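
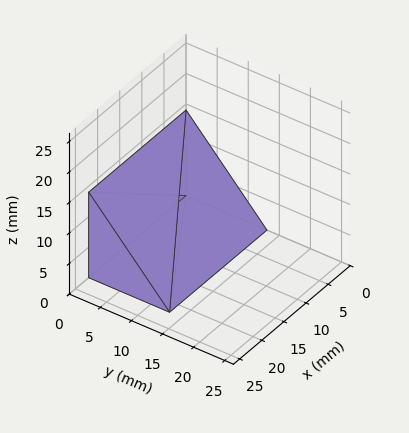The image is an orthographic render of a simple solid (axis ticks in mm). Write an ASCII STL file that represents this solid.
Reading the render: the shape is a wedge (ramp): 22 × 13 mm base, rising to 14 mm along the y=0 edge and sloping linearly to z=0 at y=13 (dimensions read to the nearest mm from the axis ticks). For the STL, each face is triangulated and given an outward normal.

solid part
  facet normal 0.0000 0.0000 -1.0000
    outer loop
      vertex 22.0 13.0 0.0
      vertex 22.0 0.0 0.0
      vertex 0.0 0.0 0.0
    endloop
  endfacet
  facet normal 0.0000 0.0000 -1.0000
    outer loop
      vertex 0.0 13.0 0.0
      vertex 22.0 13.0 0.0
      vertex 0.0 0.0 0.0
    endloop
  endfacet
  facet normal 0.0000 -1.0000 0.0000
    outer loop
      vertex 0.0 0.0 0.0
      vertex 22.0 0.0 0.0
      vertex 22.0 0.0 14.0
    endloop
  endfacet
  facet normal 0.0000 -1.0000 0.0000
    outer loop
      vertex 0.0 0.0 0.0
      vertex 22.0 0.0 14.0
      vertex 0.0 0.0 14.0
    endloop
  endfacet
  facet normal 0.0000 0.7328 0.6805
    outer loop
      vertex 0.0 0.0 14.0
      vertex 22.0 0.0 14.0
      vertex 22.0 13.0 0.0
    endloop
  endfacet
  facet normal 0.0000 0.7328 0.6805
    outer loop
      vertex 0.0 0.0 14.0
      vertex 22.0 13.0 0.0
      vertex 0.0 13.0 0.0
    endloop
  endfacet
  facet normal -1.0000 0.0000 0.0000
    outer loop
      vertex 0.0 0.0 14.0
      vertex 0.0 13.0 0.0
      vertex 0.0 0.0 0.0
    endloop
  endfacet
  facet normal 1.0000 0.0000 0.0000
    outer loop
      vertex 22.0 0.0 0.0
      vertex 22.0 13.0 0.0
      vertex 22.0 0.0 14.0
    endloop
  endfacet
endsolid part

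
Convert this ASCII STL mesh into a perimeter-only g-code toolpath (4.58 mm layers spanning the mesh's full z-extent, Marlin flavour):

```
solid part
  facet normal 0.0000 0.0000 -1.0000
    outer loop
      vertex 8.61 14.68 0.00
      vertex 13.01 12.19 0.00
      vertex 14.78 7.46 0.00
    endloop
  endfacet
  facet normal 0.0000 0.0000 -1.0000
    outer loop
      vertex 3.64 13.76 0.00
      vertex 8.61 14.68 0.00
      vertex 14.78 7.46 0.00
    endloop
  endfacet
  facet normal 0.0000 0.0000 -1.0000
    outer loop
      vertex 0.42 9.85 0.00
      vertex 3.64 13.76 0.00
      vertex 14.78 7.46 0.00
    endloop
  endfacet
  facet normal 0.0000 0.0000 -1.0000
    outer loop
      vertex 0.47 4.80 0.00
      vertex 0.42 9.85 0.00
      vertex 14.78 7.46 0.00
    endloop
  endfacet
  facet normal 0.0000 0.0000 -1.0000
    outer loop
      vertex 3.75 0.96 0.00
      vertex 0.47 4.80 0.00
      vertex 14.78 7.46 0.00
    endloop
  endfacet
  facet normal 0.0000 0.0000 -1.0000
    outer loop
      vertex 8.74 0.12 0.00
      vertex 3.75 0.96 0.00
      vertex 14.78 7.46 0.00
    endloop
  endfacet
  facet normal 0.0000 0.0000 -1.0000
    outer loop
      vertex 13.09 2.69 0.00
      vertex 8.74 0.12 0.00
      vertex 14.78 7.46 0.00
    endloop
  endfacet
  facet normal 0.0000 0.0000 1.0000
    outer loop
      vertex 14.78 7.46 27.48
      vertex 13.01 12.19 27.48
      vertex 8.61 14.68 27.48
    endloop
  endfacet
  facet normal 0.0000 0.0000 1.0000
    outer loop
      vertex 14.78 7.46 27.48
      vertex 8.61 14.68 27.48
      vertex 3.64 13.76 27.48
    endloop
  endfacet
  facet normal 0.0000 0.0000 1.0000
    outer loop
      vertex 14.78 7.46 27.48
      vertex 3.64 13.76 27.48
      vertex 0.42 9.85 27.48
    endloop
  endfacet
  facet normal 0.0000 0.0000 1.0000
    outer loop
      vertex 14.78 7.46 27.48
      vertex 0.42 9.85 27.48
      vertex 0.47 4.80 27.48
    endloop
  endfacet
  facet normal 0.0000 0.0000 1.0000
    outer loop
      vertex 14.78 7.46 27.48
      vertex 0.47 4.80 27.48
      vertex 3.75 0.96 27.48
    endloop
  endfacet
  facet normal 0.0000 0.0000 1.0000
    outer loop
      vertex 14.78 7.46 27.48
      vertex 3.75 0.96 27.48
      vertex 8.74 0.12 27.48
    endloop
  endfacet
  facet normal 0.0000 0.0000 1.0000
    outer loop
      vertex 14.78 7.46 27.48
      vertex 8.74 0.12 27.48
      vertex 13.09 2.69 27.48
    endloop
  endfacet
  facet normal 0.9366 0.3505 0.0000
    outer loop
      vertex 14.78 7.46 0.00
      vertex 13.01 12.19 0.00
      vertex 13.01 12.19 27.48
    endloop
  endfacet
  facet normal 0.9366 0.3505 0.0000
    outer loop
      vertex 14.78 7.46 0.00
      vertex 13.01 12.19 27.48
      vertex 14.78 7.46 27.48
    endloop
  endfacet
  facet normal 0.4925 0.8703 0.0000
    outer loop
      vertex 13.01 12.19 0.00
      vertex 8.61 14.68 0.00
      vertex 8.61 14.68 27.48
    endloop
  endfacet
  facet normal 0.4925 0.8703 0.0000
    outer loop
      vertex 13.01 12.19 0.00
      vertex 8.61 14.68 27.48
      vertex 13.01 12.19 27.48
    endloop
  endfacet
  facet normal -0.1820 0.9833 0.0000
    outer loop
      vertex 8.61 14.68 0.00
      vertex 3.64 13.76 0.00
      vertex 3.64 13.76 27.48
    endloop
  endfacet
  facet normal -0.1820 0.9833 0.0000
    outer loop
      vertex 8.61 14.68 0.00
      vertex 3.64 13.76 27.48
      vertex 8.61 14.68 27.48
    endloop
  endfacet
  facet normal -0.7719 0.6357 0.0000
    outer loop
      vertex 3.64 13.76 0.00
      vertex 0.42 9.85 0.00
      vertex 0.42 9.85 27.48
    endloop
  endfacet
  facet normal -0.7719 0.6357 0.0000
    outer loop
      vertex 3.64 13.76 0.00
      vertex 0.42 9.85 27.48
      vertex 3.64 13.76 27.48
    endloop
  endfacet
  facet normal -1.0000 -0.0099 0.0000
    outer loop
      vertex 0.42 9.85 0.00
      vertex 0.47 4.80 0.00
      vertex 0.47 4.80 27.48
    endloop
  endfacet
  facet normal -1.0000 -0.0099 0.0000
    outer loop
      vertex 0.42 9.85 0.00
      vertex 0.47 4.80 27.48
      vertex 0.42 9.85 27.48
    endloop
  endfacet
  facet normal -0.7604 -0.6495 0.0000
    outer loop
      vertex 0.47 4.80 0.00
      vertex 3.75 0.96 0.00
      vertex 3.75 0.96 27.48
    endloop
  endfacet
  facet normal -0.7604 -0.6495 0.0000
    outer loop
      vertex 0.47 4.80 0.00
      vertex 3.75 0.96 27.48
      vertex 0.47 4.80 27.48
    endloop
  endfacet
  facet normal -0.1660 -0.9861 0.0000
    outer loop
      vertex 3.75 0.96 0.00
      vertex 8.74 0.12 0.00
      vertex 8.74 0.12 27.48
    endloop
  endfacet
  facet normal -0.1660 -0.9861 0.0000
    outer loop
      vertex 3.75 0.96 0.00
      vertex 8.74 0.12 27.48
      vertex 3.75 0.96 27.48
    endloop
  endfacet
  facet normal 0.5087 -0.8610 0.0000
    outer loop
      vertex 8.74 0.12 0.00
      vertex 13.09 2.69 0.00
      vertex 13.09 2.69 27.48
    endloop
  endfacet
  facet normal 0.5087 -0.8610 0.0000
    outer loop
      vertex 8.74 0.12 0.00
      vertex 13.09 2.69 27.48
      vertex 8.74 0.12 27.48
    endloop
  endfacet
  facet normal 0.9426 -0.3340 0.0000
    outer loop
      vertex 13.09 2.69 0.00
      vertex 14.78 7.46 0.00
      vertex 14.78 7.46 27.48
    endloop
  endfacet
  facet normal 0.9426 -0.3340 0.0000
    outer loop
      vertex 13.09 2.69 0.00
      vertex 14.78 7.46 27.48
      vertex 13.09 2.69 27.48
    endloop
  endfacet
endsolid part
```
; perimeter-only toolpath
G21 ; units = mm
G90 ; absolute positioning
G28 ; home
; layer 1
G0 Z4.58
G0 X14.78 Y7.46
G1 X13.01 Y12.19
G1 X8.61 Y14.68
G1 X3.64 Y13.76
G1 X0.42 Y9.85
G1 X0.47 Y4.80
G1 X3.75 Y0.96
G1 X8.74 Y0.12
G1 X13.09 Y2.69
G1 X14.78 Y7.46
; layer 2
G0 Z9.16
G0 X14.78 Y7.46
G1 X13.01 Y12.19
G1 X8.61 Y14.68
G1 X3.64 Y13.76
G1 X0.42 Y9.85
G1 X0.47 Y4.80
G1 X3.75 Y0.96
G1 X8.74 Y0.12
G1 X13.09 Y2.69
G1 X14.78 Y7.46
; layer 3
G0 Z13.74
G0 X14.78 Y7.46
G1 X13.01 Y12.19
G1 X8.61 Y14.68
G1 X3.64 Y13.76
G1 X0.42 Y9.85
G1 X0.47 Y4.80
G1 X3.75 Y0.96
G1 X8.74 Y0.12
G1 X13.09 Y2.69
G1 X14.78 Y7.46
; layer 4
G0 Z18.32
G0 X14.78 Y7.46
G1 X13.01 Y12.19
G1 X8.61 Y14.68
G1 X3.64 Y13.76
G1 X0.42 Y9.85
G1 X0.47 Y4.80
G1 X3.75 Y0.96
G1 X8.74 Y0.12
G1 X13.09 Y2.69
G1 X14.78 Y7.46
; layer 5
G0 Z22.90
G0 X14.78 Y7.46
G1 X13.01 Y12.19
G1 X8.61 Y14.68
G1 X3.64 Y13.76
G1 X0.42 Y9.85
G1 X0.47 Y4.80
G1 X3.75 Y0.96
G1 X8.74 Y0.12
G1 X13.09 Y2.69
G1 X14.78 Y7.46
; layer 6
G0 Z27.48
G0 X14.78 Y7.46
G1 X13.01 Y12.19
G1 X8.61 Y14.68
G1 X3.64 Y13.76
G1 X0.42 Y9.85
G1 X0.47 Y4.80
G1 X3.75 Y0.96
G1 X8.74 Y0.12
G1 X13.09 Y2.69
G1 X14.78 Y7.46
M2 ; end

The solid is a regular 9-sided prism (a cylinder approximated with 9 flat sides), circumscribed radius ≈ 7.39 mm, height ≈ 27.5 mm. Slicing at Δz = 4.58 mm — 6 equal slices spanning the solid's height, so layer i sits at z = i·h/6 — gives 6 non-empty perimeters. Each is a 9-segment closed polygon; G0 lifts to the layer z and rapids to the start vertex, then G1 traces the edges.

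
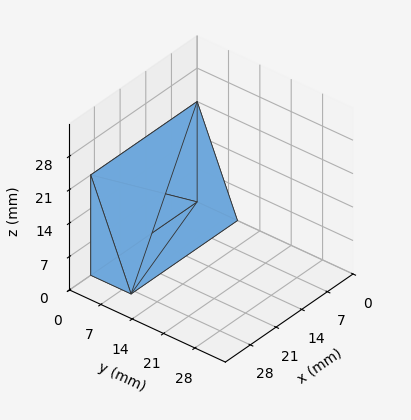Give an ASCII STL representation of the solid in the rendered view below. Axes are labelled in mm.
Reading the render: the shape is a wedge (ramp): 29 × 9 mm base, rising to 21 mm along the y=0 edge and sloping linearly to z=0 at y=9 (dimensions read to the nearest mm from the axis ticks). For the STL, each face is triangulated and given an outward normal.

solid part
  facet normal 0.0000 0.0000 -1.0000
    outer loop
      vertex 29.00 9.00 0.00
      vertex 29.00 0.00 0.00
      vertex 0.00 0.00 0.00
    endloop
  endfacet
  facet normal 0.0000 0.0000 -1.0000
    outer loop
      vertex 0.00 9.00 0.00
      vertex 29.00 9.00 0.00
      vertex 0.00 0.00 0.00
    endloop
  endfacet
  facet normal 0.0000 -1.0000 0.0000
    outer loop
      vertex 0.00 0.00 0.00
      vertex 29.00 0.00 0.00
      vertex 29.00 0.00 21.00
    endloop
  endfacet
  facet normal 0.0000 -1.0000 0.0000
    outer loop
      vertex 0.00 0.00 0.00
      vertex 29.00 0.00 21.00
      vertex 0.00 0.00 21.00
    endloop
  endfacet
  facet normal 0.0000 0.9191 0.3939
    outer loop
      vertex 0.00 0.00 21.00
      vertex 29.00 0.00 21.00
      vertex 29.00 9.00 0.00
    endloop
  endfacet
  facet normal 0.0000 0.9191 0.3939
    outer loop
      vertex 0.00 0.00 21.00
      vertex 29.00 9.00 0.00
      vertex 0.00 9.00 0.00
    endloop
  endfacet
  facet normal -1.0000 0.0000 0.0000
    outer loop
      vertex 0.00 0.00 21.00
      vertex 0.00 9.00 0.00
      vertex 0.00 0.00 0.00
    endloop
  endfacet
  facet normal 1.0000 0.0000 0.0000
    outer loop
      vertex 29.00 0.00 0.00
      vertex 29.00 9.00 0.00
      vertex 29.00 0.00 21.00
    endloop
  endfacet
endsolid part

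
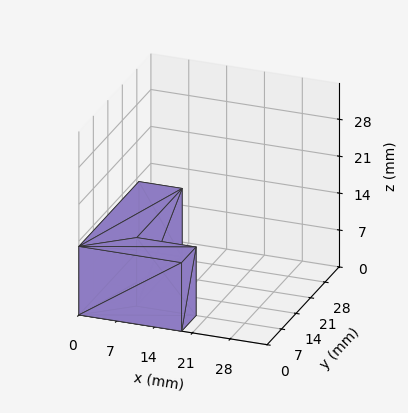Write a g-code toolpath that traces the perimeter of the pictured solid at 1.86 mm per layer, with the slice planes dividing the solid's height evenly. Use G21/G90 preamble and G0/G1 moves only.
Reading the render: the shape is an L-shaped prism: outer 19 × 29 mm, arm thicknesses ≈ 7 mm (horizontal) and 8 mm (vertical), extruded 13 mm in z (dimensions read to the nearest mm from the axis ticks). For the g-code, the solid's height is divided into equal slices at the stated Δz and each level perimeter traced with G1 moves after a G0 lift.

; perimeter-only toolpath
G21 ; units = mm
G90 ; absolute positioning
G28 ; home
; layer 1
G0 Z1.86
G0 X0.00 Y0.00
G1 X19.00 Y0.00
G1 X19.00 Y7.00
G1 X8.00 Y7.00
G1 X8.00 Y29.00
G1 X0.00 Y29.00
G1 X0.00 Y0.00
; layer 2
G0 Z3.71
G0 X0.00 Y0.00
G1 X19.00 Y0.00
G1 X19.00 Y7.00
G1 X8.00 Y7.00
G1 X8.00 Y29.00
G1 X0.00 Y29.00
G1 X0.00 Y0.00
; layer 3
G0 Z5.57
G0 X0.00 Y0.00
G1 X19.00 Y0.00
G1 X19.00 Y7.00
G1 X8.00 Y7.00
G1 X8.00 Y29.00
G1 X0.00 Y29.00
G1 X0.00 Y0.00
; layer 4
G0 Z7.43
G0 X0.00 Y0.00
G1 X19.00 Y0.00
G1 X19.00 Y7.00
G1 X8.00 Y7.00
G1 X8.00 Y29.00
G1 X0.00 Y29.00
G1 X0.00 Y0.00
; layer 5
G0 Z9.29
G0 X0.00 Y0.00
G1 X19.00 Y0.00
G1 X19.00 Y7.00
G1 X8.00 Y7.00
G1 X8.00 Y29.00
G1 X0.00 Y29.00
G1 X0.00 Y0.00
; layer 6
G0 Z11.14
G0 X0.00 Y0.00
G1 X19.00 Y0.00
G1 X19.00 Y7.00
G1 X8.00 Y7.00
G1 X8.00 Y29.00
G1 X0.00 Y29.00
G1 X0.00 Y0.00
; layer 7
G0 Z13.00
G0 X0.00 Y0.00
G1 X19.00 Y0.00
G1 X19.00 Y7.00
G1 X8.00 Y7.00
G1 X8.00 Y29.00
G1 X0.00 Y29.00
G1 X0.00 Y0.00
M2 ; end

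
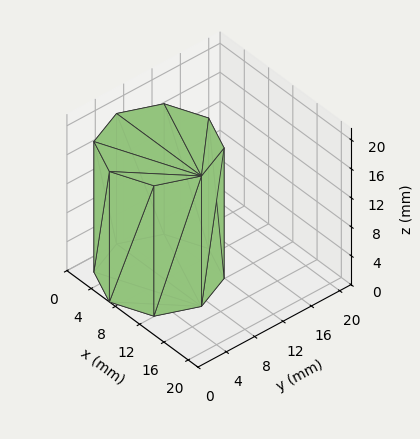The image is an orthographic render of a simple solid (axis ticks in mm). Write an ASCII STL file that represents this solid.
Reading the render: the shape is a regular 8-sided prism (a cylinder approximated with 8 flat sides), circumscribed radius ≈ 7 mm, height ≈ 18 mm (dimensions read to the nearest mm from the axis ticks). For the STL, each face is triangulated and given an outward normal.

solid part
  facet normal 0.0000 0.0000 -1.0000
    outer loop
      vertex 7.00 14.00 0.00
      vertex 11.95 11.95 0.00
      vertex 14.00 7.00 0.00
    endloop
  endfacet
  facet normal 0.0000 0.0000 -1.0000
    outer loop
      vertex 2.05 11.95 0.00
      vertex 7.00 14.00 0.00
      vertex 14.00 7.00 0.00
    endloop
  endfacet
  facet normal 0.0000 0.0000 -1.0000
    outer loop
      vertex 0.00 7.00 0.00
      vertex 2.05 11.95 0.00
      vertex 14.00 7.00 0.00
    endloop
  endfacet
  facet normal 0.0000 0.0000 -1.0000
    outer loop
      vertex 2.05 2.05 0.00
      vertex 0.00 7.00 0.00
      vertex 14.00 7.00 0.00
    endloop
  endfacet
  facet normal 0.0000 0.0000 -1.0000
    outer loop
      vertex 7.00 0.00 0.00
      vertex 2.05 2.05 0.00
      vertex 14.00 7.00 0.00
    endloop
  endfacet
  facet normal 0.0000 0.0000 -1.0000
    outer loop
      vertex 11.95 2.05 0.00
      vertex 7.00 0.00 0.00
      vertex 14.00 7.00 0.00
    endloop
  endfacet
  facet normal 0.0000 0.0000 1.0000
    outer loop
      vertex 14.00 7.00 18.00
      vertex 11.95 11.95 18.00
      vertex 7.00 14.00 18.00
    endloop
  endfacet
  facet normal 0.0000 0.0000 1.0000
    outer loop
      vertex 14.00 7.00 18.00
      vertex 7.00 14.00 18.00
      vertex 2.05 11.95 18.00
    endloop
  endfacet
  facet normal 0.0000 0.0000 1.0000
    outer loop
      vertex 14.00 7.00 18.00
      vertex 2.05 11.95 18.00
      vertex 0.00 7.00 18.00
    endloop
  endfacet
  facet normal 0.0000 0.0000 1.0000
    outer loop
      vertex 14.00 7.00 18.00
      vertex 0.00 7.00 18.00
      vertex 2.05 2.05 18.00
    endloop
  endfacet
  facet normal 0.0000 0.0000 1.0000
    outer loop
      vertex 14.00 7.00 18.00
      vertex 2.05 2.05 18.00
      vertex 7.00 0.00 18.00
    endloop
  endfacet
  facet normal 0.0000 0.0000 1.0000
    outer loop
      vertex 14.00 7.00 18.00
      vertex 7.00 0.00 18.00
      vertex 11.95 2.05 18.00
    endloop
  endfacet
  facet normal 0.9239 0.3826 0.0000
    outer loop
      vertex 14.00 7.00 0.00
      vertex 11.95 11.95 0.00
      vertex 11.95 11.95 18.00
    endloop
  endfacet
  facet normal 0.9239 0.3826 0.0000
    outer loop
      vertex 14.00 7.00 0.00
      vertex 11.95 11.95 18.00
      vertex 14.00 7.00 18.00
    endloop
  endfacet
  facet normal 0.3826 0.9239 0.0000
    outer loop
      vertex 11.95 11.95 0.00
      vertex 7.00 14.00 0.00
      vertex 7.00 14.00 18.00
    endloop
  endfacet
  facet normal 0.3826 0.9239 0.0000
    outer loop
      vertex 11.95 11.95 0.00
      vertex 7.00 14.00 18.00
      vertex 11.95 11.95 18.00
    endloop
  endfacet
  facet normal -0.3826 0.9239 0.0000
    outer loop
      vertex 7.00 14.00 0.00
      vertex 2.05 11.95 0.00
      vertex 2.05 11.95 18.00
    endloop
  endfacet
  facet normal -0.3826 0.9239 0.0000
    outer loop
      vertex 7.00 14.00 0.00
      vertex 2.05 11.95 18.00
      vertex 7.00 14.00 18.00
    endloop
  endfacet
  facet normal -0.9239 0.3826 0.0000
    outer loop
      vertex 2.05 11.95 0.00
      vertex 0.00 7.00 0.00
      vertex 0.00 7.00 18.00
    endloop
  endfacet
  facet normal -0.9239 0.3826 0.0000
    outer loop
      vertex 2.05 11.95 0.00
      vertex 0.00 7.00 18.00
      vertex 2.05 11.95 18.00
    endloop
  endfacet
  facet normal -0.9239 -0.3826 0.0000
    outer loop
      vertex 0.00 7.00 0.00
      vertex 2.05 2.05 0.00
      vertex 2.05 2.05 18.00
    endloop
  endfacet
  facet normal -0.9239 -0.3826 0.0000
    outer loop
      vertex 0.00 7.00 0.00
      vertex 2.05 2.05 18.00
      vertex 0.00 7.00 18.00
    endloop
  endfacet
  facet normal -0.3826 -0.9239 0.0000
    outer loop
      vertex 2.05 2.05 0.00
      vertex 7.00 0.00 0.00
      vertex 7.00 0.00 18.00
    endloop
  endfacet
  facet normal -0.3826 -0.9239 0.0000
    outer loop
      vertex 2.05 2.05 0.00
      vertex 7.00 0.00 18.00
      vertex 2.05 2.05 18.00
    endloop
  endfacet
  facet normal 0.3826 -0.9239 0.0000
    outer loop
      vertex 7.00 0.00 0.00
      vertex 11.95 2.05 0.00
      vertex 11.95 2.05 18.00
    endloop
  endfacet
  facet normal 0.3826 -0.9239 0.0000
    outer loop
      vertex 7.00 0.00 0.00
      vertex 11.95 2.05 18.00
      vertex 7.00 0.00 18.00
    endloop
  endfacet
  facet normal 0.9239 -0.3826 0.0000
    outer loop
      vertex 11.95 2.05 0.00
      vertex 14.00 7.00 0.00
      vertex 14.00 7.00 18.00
    endloop
  endfacet
  facet normal 0.9239 -0.3826 0.0000
    outer loop
      vertex 11.95 2.05 0.00
      vertex 14.00 7.00 18.00
      vertex 11.95 2.05 18.00
    endloop
  endfacet
endsolid part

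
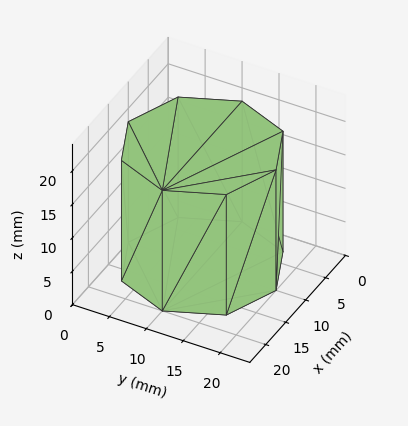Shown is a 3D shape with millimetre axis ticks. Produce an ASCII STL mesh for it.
Reading the render: the shape is a regular 8-sided prism (a cylinder approximated with 8 flat sides), circumscribed radius ≈ 10 mm, height ≈ 18 mm (dimensions read to the nearest mm from the axis ticks). For the STL, each face is triangulated and given an outward normal.

solid part
  facet normal 0.0000 0.0000 -1.0000
    outer loop
      vertex 10.0 20.0 0.0
      vertex 17.1 17.1 0.0
      vertex 20.0 10.0 0.0
    endloop
  endfacet
  facet normal 0.0000 0.0000 -1.0000
    outer loop
      vertex 2.9 17.1 0.0
      vertex 10.0 20.0 0.0
      vertex 20.0 10.0 0.0
    endloop
  endfacet
  facet normal 0.0000 0.0000 -1.0000
    outer loop
      vertex 0.0 10.0 0.0
      vertex 2.9 17.1 0.0
      vertex 20.0 10.0 0.0
    endloop
  endfacet
  facet normal 0.0000 0.0000 -1.0000
    outer loop
      vertex 2.9 2.9 0.0
      vertex 0.0 10.0 0.0
      vertex 20.0 10.0 0.0
    endloop
  endfacet
  facet normal 0.0000 0.0000 -1.0000
    outer loop
      vertex 10.0 0.0 0.0
      vertex 2.9 2.9 0.0
      vertex 20.0 10.0 0.0
    endloop
  endfacet
  facet normal 0.0000 0.0000 -1.0000
    outer loop
      vertex 17.1 2.9 0.0
      vertex 10.0 0.0 0.0
      vertex 20.0 10.0 0.0
    endloop
  endfacet
  facet normal 0.0000 0.0000 1.0000
    outer loop
      vertex 20.0 10.0 18.0
      vertex 17.1 17.1 18.0
      vertex 10.0 20.0 18.0
    endloop
  endfacet
  facet normal 0.0000 0.0000 1.0000
    outer loop
      vertex 20.0 10.0 18.0
      vertex 10.0 20.0 18.0
      vertex 2.9 17.1 18.0
    endloop
  endfacet
  facet normal 0.0000 0.0000 1.0000
    outer loop
      vertex 20.0 10.0 18.0
      vertex 2.9 17.1 18.0
      vertex 0.0 10.0 18.0
    endloop
  endfacet
  facet normal 0.0000 0.0000 1.0000
    outer loop
      vertex 20.0 10.0 18.0
      vertex 0.0 10.0 18.0
      vertex 2.9 2.9 18.0
    endloop
  endfacet
  facet normal 0.0000 0.0000 1.0000
    outer loop
      vertex 20.0 10.0 18.0
      vertex 2.9 2.9 18.0
      vertex 10.0 0.0 18.0
    endloop
  endfacet
  facet normal 0.0000 0.0000 1.0000
    outer loop
      vertex 20.0 10.0 18.0
      vertex 10.0 0.0 18.0
      vertex 17.1 2.9 18.0
    endloop
  endfacet
  facet normal 0.9258 0.3781 0.0000
    outer loop
      vertex 20.0 10.0 0.0
      vertex 17.1 17.1 0.0
      vertex 17.1 17.1 18.0
    endloop
  endfacet
  facet normal 0.9258 0.3781 0.0000
    outer loop
      vertex 20.0 10.0 0.0
      vertex 17.1 17.1 18.0
      vertex 20.0 10.0 18.0
    endloop
  endfacet
  facet normal 0.3781 0.9258 0.0000
    outer loop
      vertex 17.1 17.1 0.0
      vertex 10.0 20.0 0.0
      vertex 10.0 20.0 18.0
    endloop
  endfacet
  facet normal 0.3781 0.9258 0.0000
    outer loop
      vertex 17.1 17.1 0.0
      vertex 10.0 20.0 18.0
      vertex 17.1 17.1 18.0
    endloop
  endfacet
  facet normal -0.3781 0.9258 0.0000
    outer loop
      vertex 10.0 20.0 0.0
      vertex 2.9 17.1 0.0
      vertex 2.9 17.1 18.0
    endloop
  endfacet
  facet normal -0.3781 0.9258 0.0000
    outer loop
      vertex 10.0 20.0 0.0
      vertex 2.9 17.1 18.0
      vertex 10.0 20.0 18.0
    endloop
  endfacet
  facet normal -0.9258 0.3781 0.0000
    outer loop
      vertex 2.9 17.1 0.0
      vertex 0.0 10.0 0.0
      vertex 0.0 10.0 18.0
    endloop
  endfacet
  facet normal -0.9258 0.3781 0.0000
    outer loop
      vertex 2.9 17.1 0.0
      vertex 0.0 10.0 18.0
      vertex 2.9 17.1 18.0
    endloop
  endfacet
  facet normal -0.9258 -0.3781 0.0000
    outer loop
      vertex 0.0 10.0 0.0
      vertex 2.9 2.9 0.0
      vertex 2.9 2.9 18.0
    endloop
  endfacet
  facet normal -0.9258 -0.3781 0.0000
    outer loop
      vertex 0.0 10.0 0.0
      vertex 2.9 2.9 18.0
      vertex 0.0 10.0 18.0
    endloop
  endfacet
  facet normal -0.3781 -0.9258 0.0000
    outer loop
      vertex 2.9 2.9 0.0
      vertex 10.0 0.0 0.0
      vertex 10.0 0.0 18.0
    endloop
  endfacet
  facet normal -0.3781 -0.9258 0.0000
    outer loop
      vertex 2.9 2.9 0.0
      vertex 10.0 0.0 18.0
      vertex 2.9 2.9 18.0
    endloop
  endfacet
  facet normal 0.3781 -0.9258 0.0000
    outer loop
      vertex 10.0 0.0 0.0
      vertex 17.1 2.9 0.0
      vertex 17.1 2.9 18.0
    endloop
  endfacet
  facet normal 0.3781 -0.9258 0.0000
    outer loop
      vertex 10.0 0.0 0.0
      vertex 17.1 2.9 18.0
      vertex 10.0 0.0 18.0
    endloop
  endfacet
  facet normal 0.9258 -0.3781 0.0000
    outer loop
      vertex 17.1 2.9 0.0
      vertex 20.0 10.0 0.0
      vertex 20.0 10.0 18.0
    endloop
  endfacet
  facet normal 0.9258 -0.3781 0.0000
    outer loop
      vertex 17.1 2.9 0.0
      vertex 20.0 10.0 18.0
      vertex 17.1 2.9 18.0
    endloop
  endfacet
endsolid part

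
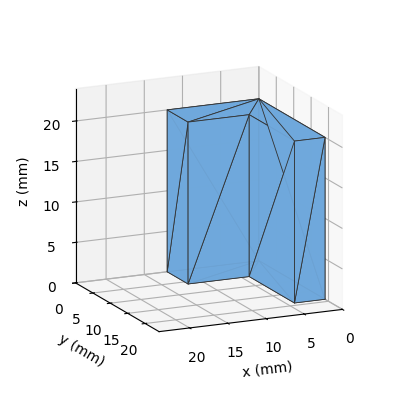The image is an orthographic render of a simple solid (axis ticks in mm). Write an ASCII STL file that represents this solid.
Reading the render: the shape is an L-shaped prism: outer 12 × 19 mm, arm thicknesses ≈ 6 mm (horizontal) and 4 mm (vertical), extruded 20 mm in z (dimensions read to the nearest mm from the axis ticks). For the STL, each face is triangulated and given an outward normal.

solid part
  facet normal 0.0000 0.0000 -1.0000
    outer loop
      vertex 12.000 6.000 0.000
      vertex 12.000 0.000 0.000
      vertex 0.000 0.000 0.000
    endloop
  endfacet
  facet normal 0.0000 0.0000 -1.0000
    outer loop
      vertex 4.000 6.000 0.000
      vertex 12.000 6.000 0.000
      vertex 0.000 0.000 0.000
    endloop
  endfacet
  facet normal 0.0000 0.0000 -1.0000
    outer loop
      vertex 4.000 19.000 0.000
      vertex 4.000 6.000 0.000
      vertex 0.000 0.000 0.000
    endloop
  endfacet
  facet normal 0.0000 0.0000 -1.0000
    outer loop
      vertex 0.000 19.000 0.000
      vertex 4.000 19.000 0.000
      vertex 0.000 0.000 0.000
    endloop
  endfacet
  facet normal 0.0000 0.0000 1.0000
    outer loop
      vertex 0.000 0.000 20.000
      vertex 12.000 0.000 20.000
      vertex 12.000 6.000 20.000
    endloop
  endfacet
  facet normal 0.0000 0.0000 1.0000
    outer loop
      vertex 0.000 0.000 20.000
      vertex 12.000 6.000 20.000
      vertex 4.000 6.000 20.000
    endloop
  endfacet
  facet normal 0.0000 0.0000 1.0000
    outer loop
      vertex 0.000 0.000 20.000
      vertex 4.000 6.000 20.000
      vertex 4.000 19.000 20.000
    endloop
  endfacet
  facet normal 0.0000 0.0000 1.0000
    outer loop
      vertex 0.000 0.000 20.000
      vertex 4.000 19.000 20.000
      vertex 0.000 19.000 20.000
    endloop
  endfacet
  facet normal 0.0000 -1.0000 0.0000
    outer loop
      vertex 0.000 0.000 0.000
      vertex 12.000 0.000 0.000
      vertex 12.000 0.000 20.000
    endloop
  endfacet
  facet normal 0.0000 -1.0000 0.0000
    outer loop
      vertex 0.000 0.000 0.000
      vertex 12.000 0.000 20.000
      vertex 0.000 0.000 20.000
    endloop
  endfacet
  facet normal 1.0000 0.0000 0.0000
    outer loop
      vertex 12.000 0.000 0.000
      vertex 12.000 6.000 0.000
      vertex 12.000 6.000 20.000
    endloop
  endfacet
  facet normal 1.0000 0.0000 0.0000
    outer loop
      vertex 12.000 0.000 0.000
      vertex 12.000 6.000 20.000
      vertex 12.000 0.000 20.000
    endloop
  endfacet
  facet normal 0.0000 1.0000 0.0000
    outer loop
      vertex 12.000 6.000 0.000
      vertex 4.000 6.000 0.000
      vertex 4.000 6.000 20.000
    endloop
  endfacet
  facet normal 0.0000 1.0000 0.0000
    outer loop
      vertex 12.000 6.000 0.000
      vertex 4.000 6.000 20.000
      vertex 12.000 6.000 20.000
    endloop
  endfacet
  facet normal 1.0000 0.0000 0.0000
    outer loop
      vertex 4.000 6.000 0.000
      vertex 4.000 19.000 0.000
      vertex 4.000 19.000 20.000
    endloop
  endfacet
  facet normal 1.0000 0.0000 0.0000
    outer loop
      vertex 4.000 6.000 0.000
      vertex 4.000 19.000 20.000
      vertex 4.000 6.000 20.000
    endloop
  endfacet
  facet normal 0.0000 1.0000 0.0000
    outer loop
      vertex 4.000 19.000 0.000
      vertex 0.000 19.000 0.000
      vertex 0.000 19.000 20.000
    endloop
  endfacet
  facet normal 0.0000 1.0000 0.0000
    outer loop
      vertex 4.000 19.000 0.000
      vertex 0.000 19.000 20.000
      vertex 4.000 19.000 20.000
    endloop
  endfacet
  facet normal -1.0000 0.0000 0.0000
    outer loop
      vertex 0.000 19.000 0.000
      vertex 0.000 0.000 0.000
      vertex 0.000 0.000 20.000
    endloop
  endfacet
  facet normal -1.0000 0.0000 0.0000
    outer loop
      vertex 0.000 19.000 0.000
      vertex 0.000 0.000 20.000
      vertex 0.000 19.000 20.000
    endloop
  endfacet
endsolid part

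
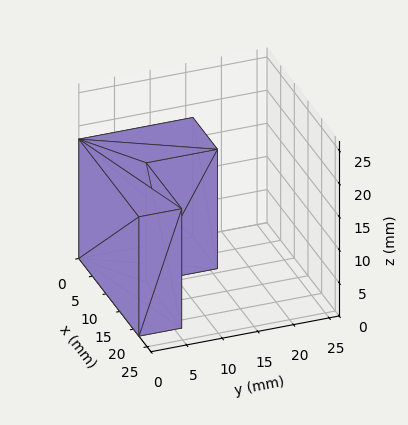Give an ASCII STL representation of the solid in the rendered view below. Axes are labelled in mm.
Reading the render: the shape is an L-shaped prism: outer 22 × 16 mm, arm thicknesses ≈ 6 mm (horizontal) and 9 mm (vertical), extruded 18 mm in z (dimensions read to the nearest mm from the axis ticks). For the STL, each face is triangulated and given an outward normal.

solid part
  facet normal 0.0000 0.0000 -1.0000
    outer loop
      vertex 22.0 6.0 0.0
      vertex 22.0 0.0 0.0
      vertex 0.0 0.0 0.0
    endloop
  endfacet
  facet normal 0.0000 0.0000 -1.0000
    outer loop
      vertex 9.0 6.0 0.0
      vertex 22.0 6.0 0.0
      vertex 0.0 0.0 0.0
    endloop
  endfacet
  facet normal 0.0000 0.0000 -1.0000
    outer loop
      vertex 9.0 16.0 0.0
      vertex 9.0 6.0 0.0
      vertex 0.0 0.0 0.0
    endloop
  endfacet
  facet normal 0.0000 0.0000 -1.0000
    outer loop
      vertex 0.0 16.0 0.0
      vertex 9.0 16.0 0.0
      vertex 0.0 0.0 0.0
    endloop
  endfacet
  facet normal 0.0000 0.0000 1.0000
    outer loop
      vertex 0.0 0.0 18.0
      vertex 22.0 0.0 18.0
      vertex 22.0 6.0 18.0
    endloop
  endfacet
  facet normal 0.0000 0.0000 1.0000
    outer loop
      vertex 0.0 0.0 18.0
      vertex 22.0 6.0 18.0
      vertex 9.0 6.0 18.0
    endloop
  endfacet
  facet normal 0.0000 0.0000 1.0000
    outer loop
      vertex 0.0 0.0 18.0
      vertex 9.0 6.0 18.0
      vertex 9.0 16.0 18.0
    endloop
  endfacet
  facet normal 0.0000 0.0000 1.0000
    outer loop
      vertex 0.0 0.0 18.0
      vertex 9.0 16.0 18.0
      vertex 0.0 16.0 18.0
    endloop
  endfacet
  facet normal 0.0000 -1.0000 0.0000
    outer loop
      vertex 0.0 0.0 0.0
      vertex 22.0 0.0 0.0
      vertex 22.0 0.0 18.0
    endloop
  endfacet
  facet normal 0.0000 -1.0000 0.0000
    outer loop
      vertex 0.0 0.0 0.0
      vertex 22.0 0.0 18.0
      vertex 0.0 0.0 18.0
    endloop
  endfacet
  facet normal 1.0000 0.0000 0.0000
    outer loop
      vertex 22.0 0.0 0.0
      vertex 22.0 6.0 0.0
      vertex 22.0 6.0 18.0
    endloop
  endfacet
  facet normal 1.0000 0.0000 0.0000
    outer loop
      vertex 22.0 0.0 0.0
      vertex 22.0 6.0 18.0
      vertex 22.0 0.0 18.0
    endloop
  endfacet
  facet normal 0.0000 1.0000 0.0000
    outer loop
      vertex 22.0 6.0 0.0
      vertex 9.0 6.0 0.0
      vertex 9.0 6.0 18.0
    endloop
  endfacet
  facet normal 0.0000 1.0000 0.0000
    outer loop
      vertex 22.0 6.0 0.0
      vertex 9.0 6.0 18.0
      vertex 22.0 6.0 18.0
    endloop
  endfacet
  facet normal 1.0000 0.0000 0.0000
    outer loop
      vertex 9.0 6.0 0.0
      vertex 9.0 16.0 0.0
      vertex 9.0 16.0 18.0
    endloop
  endfacet
  facet normal 1.0000 0.0000 0.0000
    outer loop
      vertex 9.0 6.0 0.0
      vertex 9.0 16.0 18.0
      vertex 9.0 6.0 18.0
    endloop
  endfacet
  facet normal 0.0000 1.0000 0.0000
    outer loop
      vertex 9.0 16.0 0.0
      vertex 0.0 16.0 0.0
      vertex 0.0 16.0 18.0
    endloop
  endfacet
  facet normal 0.0000 1.0000 0.0000
    outer loop
      vertex 9.0 16.0 0.0
      vertex 0.0 16.0 18.0
      vertex 9.0 16.0 18.0
    endloop
  endfacet
  facet normal -1.0000 0.0000 0.0000
    outer loop
      vertex 0.0 16.0 0.0
      vertex 0.0 0.0 0.0
      vertex 0.0 0.0 18.0
    endloop
  endfacet
  facet normal -1.0000 0.0000 0.0000
    outer loop
      vertex 0.0 16.0 0.0
      vertex 0.0 0.0 18.0
      vertex 0.0 16.0 18.0
    endloop
  endfacet
endsolid part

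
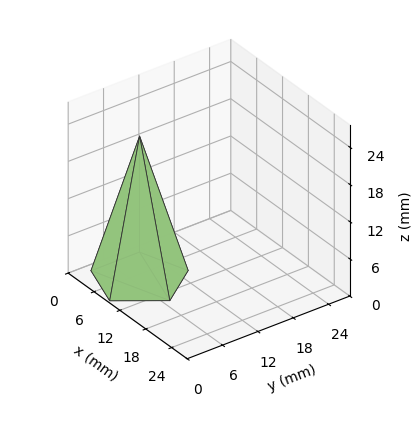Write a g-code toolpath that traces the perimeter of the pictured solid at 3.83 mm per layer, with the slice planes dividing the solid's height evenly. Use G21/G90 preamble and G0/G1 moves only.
Reading the render: the shape is a regular 5-sided pyramid, base circumscribed radius ≈ 7 mm, apex at z ≈ 23 mm (dimensions read to the nearest mm from the axis ticks). For the g-code, the solid's height is divided into equal slices at the stated Δz and each level perimeter traced with G1 moves after a G0 lift.

; perimeter-only toolpath
G21 ; units = mm
G90 ; absolute positioning
G28 ; home
; layer 1
G0 Z3.83
G0 X12.83 Y7.00
G1 X8.80 Y12.55
G1 X2.28 Y10.43
G1 X2.28 Y3.58
G1 X8.80 Y1.45
G1 X12.83 Y7.00
; layer 2
G0 Z7.67
G0 X11.67 Y7.00
G1 X8.44 Y11.44
G1 X3.23 Y9.74
G1 X3.23 Y4.26
G1 X8.44 Y2.56
G1 X11.67 Y7.00
; layer 3
G0 Z11.50
G0 X10.50 Y7.00
G1 X8.08 Y10.33
G1 X4.17 Y9.05
G1 X4.17 Y4.95
G1 X8.08 Y3.67
G1 X10.50 Y7.00
; layer 4
G0 Z15.33
G0 X9.33 Y7.00
G1 X7.72 Y9.22
G1 X5.11 Y8.37
G1 X5.11 Y5.63
G1 X7.72 Y4.78
G1 X9.33 Y7.00
; layer 5
G0 Z19.17
G0 X8.17 Y7.00
G1 X7.36 Y8.11
G1 X6.06 Y7.69
G1 X6.06 Y6.32
G1 X7.36 Y5.89
G1 X8.17 Y7.00
M2 ; end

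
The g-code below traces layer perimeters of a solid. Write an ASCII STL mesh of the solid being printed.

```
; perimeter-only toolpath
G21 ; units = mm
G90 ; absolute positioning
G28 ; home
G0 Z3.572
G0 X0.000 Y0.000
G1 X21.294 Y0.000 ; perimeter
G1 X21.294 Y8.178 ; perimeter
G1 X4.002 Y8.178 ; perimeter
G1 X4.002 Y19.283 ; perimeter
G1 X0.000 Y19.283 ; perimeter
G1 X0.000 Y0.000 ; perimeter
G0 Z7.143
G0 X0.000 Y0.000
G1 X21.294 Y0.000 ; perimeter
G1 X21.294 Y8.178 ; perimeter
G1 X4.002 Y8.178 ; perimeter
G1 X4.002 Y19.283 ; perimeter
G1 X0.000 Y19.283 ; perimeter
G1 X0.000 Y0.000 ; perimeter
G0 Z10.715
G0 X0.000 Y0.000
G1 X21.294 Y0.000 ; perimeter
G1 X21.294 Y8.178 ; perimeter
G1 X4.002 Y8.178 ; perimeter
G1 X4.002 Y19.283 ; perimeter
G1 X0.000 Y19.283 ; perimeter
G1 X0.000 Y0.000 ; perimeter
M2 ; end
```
solid part
  facet normal 0.0000 0.0000 -1.0000
    outer loop
      vertex 21.294 8.178 0.000
      vertex 21.294 0.000 0.000
      vertex 0.000 0.000 0.000
    endloop
  endfacet
  facet normal 0.0000 0.0000 -1.0000
    outer loop
      vertex 4.002 8.178 0.000
      vertex 21.294 8.178 0.000
      vertex 0.000 0.000 0.000
    endloop
  endfacet
  facet normal 0.0000 0.0000 -1.0000
    outer loop
      vertex 4.002 19.283 0.000
      vertex 4.002 8.178 0.000
      vertex 0.000 0.000 0.000
    endloop
  endfacet
  facet normal 0.0000 0.0000 -1.0000
    outer loop
      vertex 0.000 19.283 0.000
      vertex 4.002 19.283 0.000
      vertex 0.000 0.000 0.000
    endloop
  endfacet
  facet normal 0.0000 0.0000 1.0000
    outer loop
      vertex 0.000 0.000 10.715
      vertex 21.294 0.000 10.715
      vertex 21.294 8.178 10.715
    endloop
  endfacet
  facet normal 0.0000 0.0000 1.0000
    outer loop
      vertex 0.000 0.000 10.715
      vertex 21.294 8.178 10.715
      vertex 4.002 8.178 10.715
    endloop
  endfacet
  facet normal 0.0000 0.0000 1.0000
    outer loop
      vertex 0.000 0.000 10.715
      vertex 4.002 8.178 10.715
      vertex 4.002 19.283 10.715
    endloop
  endfacet
  facet normal 0.0000 0.0000 1.0000
    outer loop
      vertex 0.000 0.000 10.715
      vertex 4.002 19.283 10.715
      vertex 0.000 19.283 10.715
    endloop
  endfacet
  facet normal 0.0000 -1.0000 0.0000
    outer loop
      vertex 0.000 0.000 0.000
      vertex 21.294 0.000 0.000
      vertex 21.294 0.000 10.715
    endloop
  endfacet
  facet normal 0.0000 -1.0000 0.0000
    outer loop
      vertex 0.000 0.000 0.000
      vertex 21.294 0.000 10.715
      vertex 0.000 0.000 10.715
    endloop
  endfacet
  facet normal 1.0000 0.0000 0.0000
    outer loop
      vertex 21.294 0.000 0.000
      vertex 21.294 8.178 0.000
      vertex 21.294 8.178 10.715
    endloop
  endfacet
  facet normal 1.0000 0.0000 0.0000
    outer loop
      vertex 21.294 0.000 0.000
      vertex 21.294 8.178 10.715
      vertex 21.294 0.000 10.715
    endloop
  endfacet
  facet normal 0.0000 1.0000 0.0000
    outer loop
      vertex 21.294 8.178 0.000
      vertex 4.002 8.178 0.000
      vertex 4.002 8.178 10.715
    endloop
  endfacet
  facet normal 0.0000 1.0000 0.0000
    outer loop
      vertex 21.294 8.178 0.000
      vertex 4.002 8.178 10.715
      vertex 21.294 8.178 10.715
    endloop
  endfacet
  facet normal 1.0000 0.0000 0.0000
    outer loop
      vertex 4.002 8.178 0.000
      vertex 4.002 19.283 0.000
      vertex 4.002 19.283 10.715
    endloop
  endfacet
  facet normal 1.0000 0.0000 0.0000
    outer loop
      vertex 4.002 8.178 0.000
      vertex 4.002 19.283 10.715
      vertex 4.002 8.178 10.715
    endloop
  endfacet
  facet normal 0.0000 1.0000 0.0000
    outer loop
      vertex 4.002 19.283 0.000
      vertex 0.000 19.283 0.000
      vertex 0.000 19.283 10.715
    endloop
  endfacet
  facet normal 0.0000 1.0000 0.0000
    outer loop
      vertex 4.002 19.283 0.000
      vertex 0.000 19.283 10.715
      vertex 4.002 19.283 10.715
    endloop
  endfacet
  facet normal -1.0000 0.0000 0.0000
    outer loop
      vertex 0.000 19.283 0.000
      vertex 0.000 0.000 0.000
      vertex 0.000 0.000 10.715
    endloop
  endfacet
  facet normal -1.0000 0.0000 0.0000
    outer loop
      vertex 0.000 19.283 0.000
      vertex 0.000 0.000 10.715
      vertex 0.000 19.283 10.715
    endloop
  endfacet
endsolid part

The G0 Z moves step by Δz≈3.572 mm. Every layer's G1 loop is the same polygon, so the solid is a straight extrusion of it from z=0 to z≈10.7. Closing with flat bottom and top caps and triangulating gives 20 facets — an L-shaped prism: outer 21.3 × 19.3 mm, arm thicknesses ≈ 8.18 mm (horizontal) and 4 mm (vertical), extruded 10.7 mm in z.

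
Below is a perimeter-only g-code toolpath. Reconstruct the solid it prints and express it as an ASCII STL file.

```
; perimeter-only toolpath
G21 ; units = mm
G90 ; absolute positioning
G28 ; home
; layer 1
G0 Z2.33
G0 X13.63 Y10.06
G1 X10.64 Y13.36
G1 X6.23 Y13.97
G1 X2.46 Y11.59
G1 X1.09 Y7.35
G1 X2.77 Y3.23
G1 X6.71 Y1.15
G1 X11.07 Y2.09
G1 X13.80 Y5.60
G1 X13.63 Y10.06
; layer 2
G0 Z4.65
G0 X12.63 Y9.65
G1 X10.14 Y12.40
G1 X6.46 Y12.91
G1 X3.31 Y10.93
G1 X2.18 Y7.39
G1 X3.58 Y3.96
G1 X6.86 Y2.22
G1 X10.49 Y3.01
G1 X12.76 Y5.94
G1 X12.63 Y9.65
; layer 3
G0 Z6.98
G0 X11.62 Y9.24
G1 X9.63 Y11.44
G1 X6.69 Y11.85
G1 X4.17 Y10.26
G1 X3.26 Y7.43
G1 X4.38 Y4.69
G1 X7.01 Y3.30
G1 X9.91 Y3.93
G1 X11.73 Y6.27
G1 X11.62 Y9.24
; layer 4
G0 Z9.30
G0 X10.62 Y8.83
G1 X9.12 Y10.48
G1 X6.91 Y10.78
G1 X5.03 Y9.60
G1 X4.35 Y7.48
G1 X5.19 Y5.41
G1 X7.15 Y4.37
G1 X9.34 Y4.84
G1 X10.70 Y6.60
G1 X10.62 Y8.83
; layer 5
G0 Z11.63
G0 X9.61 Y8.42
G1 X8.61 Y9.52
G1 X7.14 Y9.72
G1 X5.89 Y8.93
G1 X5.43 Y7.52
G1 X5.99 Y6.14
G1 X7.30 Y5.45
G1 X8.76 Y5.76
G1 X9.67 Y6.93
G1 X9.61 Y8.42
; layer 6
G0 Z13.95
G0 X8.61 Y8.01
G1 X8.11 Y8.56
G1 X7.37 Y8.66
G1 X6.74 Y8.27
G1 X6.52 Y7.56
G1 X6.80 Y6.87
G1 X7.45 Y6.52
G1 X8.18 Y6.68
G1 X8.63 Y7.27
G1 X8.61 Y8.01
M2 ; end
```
solid part
  facet normal 0.0000 0.0000 -1.0000
    outer loop
      vertex 6.00 15.03 0.00
      vertex 11.15 14.32 0.00
      vertex 14.64 10.47 0.00
    endloop
  endfacet
  facet normal 0.0000 0.0000 -1.0000
    outer loop
      vertex 1.60 12.26 0.00
      vertex 6.00 15.03 0.00
      vertex 14.64 10.47 0.00
    endloop
  endfacet
  facet normal 0.0000 0.0000 -1.0000
    outer loop
      vertex 0.01 7.31 0.00
      vertex 1.60 12.26 0.00
      vertex 14.64 10.47 0.00
    endloop
  endfacet
  facet normal 0.0000 0.0000 -1.0000
    outer loop
      vertex 1.97 2.50 0.00
      vertex 0.01 7.31 0.00
      vertex 14.64 10.47 0.00
    endloop
  endfacet
  facet normal 0.0000 0.0000 -1.0000
    outer loop
      vertex 6.56 0.07 0.00
      vertex 1.97 2.50 0.00
      vertex 14.64 10.47 0.00
    endloop
  endfacet
  facet normal 0.0000 0.0000 -1.0000
    outer loop
      vertex 11.65 1.17 0.00
      vertex 6.56 0.07 0.00
      vertex 14.64 10.47 0.00
    endloop
  endfacet
  facet normal 0.0000 0.0000 -1.0000
    outer loop
      vertex 14.83 5.27 0.00
      vertex 11.65 1.17 0.00
      vertex 14.64 10.47 0.00
    endloop
  endfacet
  facet normal 0.6785 0.6150 0.4018
    outer loop
      vertex 14.64 10.47 0.00
      vertex 11.15 14.32 0.00
      vertex 7.60 7.60 16.28
    endloop
  endfacet
  facet normal 0.1251 0.9072 0.4017
    outer loop
      vertex 11.15 14.32 0.00
      vertex 6.00 15.03 0.00
      vertex 7.60 7.60 16.28
    endloop
  endfacet
  facet normal -0.4879 0.7750 0.4017
    outer loop
      vertex 6.00 15.03 0.00
      vertex 1.60 12.26 0.00
      vertex 7.60 7.60 16.28
    endloop
  endfacet
  facet normal -0.8720 0.2801 0.4015
    outer loop
      vertex 1.60 12.26 0.00
      vertex 0.01 7.31 0.00
      vertex 7.60 7.60 16.28
    endloop
  endfacet
  facet normal -0.8481 -0.3456 0.4016
    outer loop
      vertex 0.01 7.31 0.00
      vertex 1.97 2.50 0.00
      vertex 7.60 7.60 16.28
    endloop
  endfacet
  facet normal -0.4285 -0.8093 0.4017
    outer loop
      vertex 1.97 2.50 0.00
      vertex 6.56 0.07 0.00
      vertex 7.60 7.60 16.28
    endloop
  endfacet
  facet normal 0.1934 -0.8951 0.4017
    outer loop
      vertex 6.56 0.07 0.00
      vertex 11.65 1.17 0.00
      vertex 7.60 7.60 16.28
    endloop
  endfacet
  facet normal 0.7236 -0.5613 0.4017
    outer loop
      vertex 11.65 1.17 0.00
      vertex 14.83 5.27 0.00
      vertex 7.60 7.60 16.28
    endloop
  endfacet
  facet normal 0.9152 0.0334 0.4016
    outer loop
      vertex 14.83 5.27 0.00
      vertex 14.64 10.47 0.00
      vertex 7.60 7.60 16.28
    endloop
  endfacet
endsolid part

The G0 Z moves step by Δz≈2.33 mm. The G1 loops shrink linearly with z, so the solid tapers from its base footprint up to z≈16.3. Closing with a flat bottom cap and the tapered top and triangulating gives 16 facets — a regular 9-sided pyramid, base circumscribed radius ≈ 7.6 mm, apex at z ≈ 16.3 mm.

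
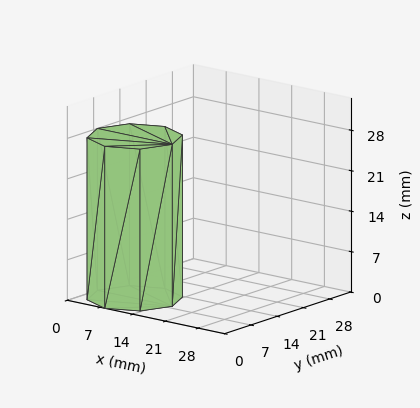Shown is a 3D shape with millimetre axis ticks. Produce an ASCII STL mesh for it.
Reading the render: the shape is a regular 8-sided prism (a cylinder approximated with 8 flat sides), circumscribed radius ≈ 8 mm, height ≈ 28 mm (dimensions read to the nearest mm from the axis ticks). For the STL, each face is triangulated and given an outward normal.

solid part
  facet normal 0.0000 0.0000 -1.0000
    outer loop
      vertex 8.00 16.00 0.00
      vertex 13.66 13.66 0.00
      vertex 16.00 8.00 0.00
    endloop
  endfacet
  facet normal 0.0000 0.0000 -1.0000
    outer loop
      vertex 2.34 13.66 0.00
      vertex 8.00 16.00 0.00
      vertex 16.00 8.00 0.00
    endloop
  endfacet
  facet normal 0.0000 0.0000 -1.0000
    outer loop
      vertex 0.00 8.00 0.00
      vertex 2.34 13.66 0.00
      vertex 16.00 8.00 0.00
    endloop
  endfacet
  facet normal 0.0000 0.0000 -1.0000
    outer loop
      vertex 2.34 2.34 0.00
      vertex 0.00 8.00 0.00
      vertex 16.00 8.00 0.00
    endloop
  endfacet
  facet normal 0.0000 0.0000 -1.0000
    outer loop
      vertex 8.00 0.00 0.00
      vertex 2.34 2.34 0.00
      vertex 16.00 8.00 0.00
    endloop
  endfacet
  facet normal 0.0000 0.0000 -1.0000
    outer loop
      vertex 13.66 2.34 0.00
      vertex 8.00 0.00 0.00
      vertex 16.00 8.00 0.00
    endloop
  endfacet
  facet normal 0.0000 0.0000 1.0000
    outer loop
      vertex 16.00 8.00 28.00
      vertex 13.66 13.66 28.00
      vertex 8.00 16.00 28.00
    endloop
  endfacet
  facet normal 0.0000 0.0000 1.0000
    outer loop
      vertex 16.00 8.00 28.00
      vertex 8.00 16.00 28.00
      vertex 2.34 13.66 28.00
    endloop
  endfacet
  facet normal 0.0000 0.0000 1.0000
    outer loop
      vertex 16.00 8.00 28.00
      vertex 2.34 13.66 28.00
      vertex 0.00 8.00 28.00
    endloop
  endfacet
  facet normal 0.0000 0.0000 1.0000
    outer loop
      vertex 16.00 8.00 28.00
      vertex 0.00 8.00 28.00
      vertex 2.34 2.34 28.00
    endloop
  endfacet
  facet normal 0.0000 0.0000 1.0000
    outer loop
      vertex 16.00 8.00 28.00
      vertex 2.34 2.34 28.00
      vertex 8.00 0.00 28.00
    endloop
  endfacet
  facet normal 0.0000 0.0000 1.0000
    outer loop
      vertex 16.00 8.00 28.00
      vertex 8.00 0.00 28.00
      vertex 13.66 2.34 28.00
    endloop
  endfacet
  facet normal 0.9241 0.3821 0.0000
    outer loop
      vertex 16.00 8.00 0.00
      vertex 13.66 13.66 0.00
      vertex 13.66 13.66 28.00
    endloop
  endfacet
  facet normal 0.9241 0.3821 0.0000
    outer loop
      vertex 16.00 8.00 0.00
      vertex 13.66 13.66 28.00
      vertex 16.00 8.00 28.00
    endloop
  endfacet
  facet normal 0.3821 0.9241 0.0000
    outer loop
      vertex 13.66 13.66 0.00
      vertex 8.00 16.00 0.00
      vertex 8.00 16.00 28.00
    endloop
  endfacet
  facet normal 0.3821 0.9241 0.0000
    outer loop
      vertex 13.66 13.66 0.00
      vertex 8.00 16.00 28.00
      vertex 13.66 13.66 28.00
    endloop
  endfacet
  facet normal -0.3821 0.9241 0.0000
    outer loop
      vertex 8.00 16.00 0.00
      vertex 2.34 13.66 0.00
      vertex 2.34 13.66 28.00
    endloop
  endfacet
  facet normal -0.3821 0.9241 0.0000
    outer loop
      vertex 8.00 16.00 0.00
      vertex 2.34 13.66 28.00
      vertex 8.00 16.00 28.00
    endloop
  endfacet
  facet normal -0.9241 0.3821 0.0000
    outer loop
      vertex 2.34 13.66 0.00
      vertex 0.00 8.00 0.00
      vertex 0.00 8.00 28.00
    endloop
  endfacet
  facet normal -0.9241 0.3821 0.0000
    outer loop
      vertex 2.34 13.66 0.00
      vertex 0.00 8.00 28.00
      vertex 2.34 13.66 28.00
    endloop
  endfacet
  facet normal -0.9241 -0.3821 0.0000
    outer loop
      vertex 0.00 8.00 0.00
      vertex 2.34 2.34 0.00
      vertex 2.34 2.34 28.00
    endloop
  endfacet
  facet normal -0.9241 -0.3821 0.0000
    outer loop
      vertex 0.00 8.00 0.00
      vertex 2.34 2.34 28.00
      vertex 0.00 8.00 28.00
    endloop
  endfacet
  facet normal -0.3821 -0.9241 0.0000
    outer loop
      vertex 2.34 2.34 0.00
      vertex 8.00 0.00 0.00
      vertex 8.00 0.00 28.00
    endloop
  endfacet
  facet normal -0.3821 -0.9241 0.0000
    outer loop
      vertex 2.34 2.34 0.00
      vertex 8.00 0.00 28.00
      vertex 2.34 2.34 28.00
    endloop
  endfacet
  facet normal 0.3821 -0.9241 0.0000
    outer loop
      vertex 8.00 0.00 0.00
      vertex 13.66 2.34 0.00
      vertex 13.66 2.34 28.00
    endloop
  endfacet
  facet normal 0.3821 -0.9241 0.0000
    outer loop
      vertex 8.00 0.00 0.00
      vertex 13.66 2.34 28.00
      vertex 8.00 0.00 28.00
    endloop
  endfacet
  facet normal 0.9241 -0.3821 0.0000
    outer loop
      vertex 13.66 2.34 0.00
      vertex 16.00 8.00 0.00
      vertex 16.00 8.00 28.00
    endloop
  endfacet
  facet normal 0.9241 -0.3821 0.0000
    outer loop
      vertex 13.66 2.34 0.00
      vertex 16.00 8.00 28.00
      vertex 13.66 2.34 28.00
    endloop
  endfacet
endsolid part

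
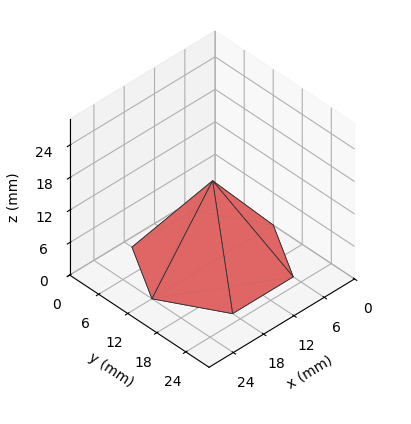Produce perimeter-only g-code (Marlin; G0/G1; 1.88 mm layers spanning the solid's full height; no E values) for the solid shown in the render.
Reading the render: the shape is a regular 6-sided pyramid, base circumscribed radius ≈ 12 mm, apex at z ≈ 15 mm (dimensions read to the nearest mm from the axis ticks). For the g-code, the solid's height is divided into equal slices at the stated Δz and each level perimeter traced with G1 moves after a G0 lift.

; perimeter-only toolpath
G21 ; units = mm
G90 ; absolute positioning
G28 ; home
; layer 1
G0 Z1.88
G0 X22.50 Y12.00
G1 X17.25 Y21.09
G1 X6.75 Y21.09
G1 X1.50 Y12.00
G1 X6.75 Y2.91
G1 X17.25 Y2.91
G1 X22.50 Y12.00
; layer 2
G0 Z3.75
G0 X21.00 Y12.00
G1 X16.50 Y19.79
G1 X7.50 Y19.79
G1 X3.00 Y12.00
G1 X7.50 Y4.21
G1 X16.50 Y4.21
G1 X21.00 Y12.00
; layer 3
G0 Z5.62
G0 X19.50 Y12.00
G1 X15.75 Y18.49
G1 X8.25 Y18.49
G1 X4.50 Y12.00
G1 X8.25 Y5.51
G1 X15.75 Y5.51
G1 X19.50 Y12.00
; layer 4
G0 Z7.50
G0 X18.00 Y12.00
G1 X15.00 Y17.20
G1 X9.00 Y17.20
G1 X6.00 Y12.00
G1 X9.00 Y6.80
G1 X15.00 Y6.80
G1 X18.00 Y12.00
; layer 5
G0 Z9.38
G0 X16.50 Y12.00
G1 X14.25 Y15.90
G1 X9.75 Y15.90
G1 X7.50 Y12.00
G1 X9.75 Y8.10
G1 X14.25 Y8.10
G1 X16.50 Y12.00
; layer 6
G0 Z11.25
G0 X15.00 Y12.00
G1 X13.50 Y14.60
G1 X10.50 Y14.60
G1 X9.00 Y12.00
G1 X10.50 Y9.40
G1 X13.50 Y9.40
G1 X15.00 Y12.00
; layer 7
G0 Z13.12
G0 X13.50 Y12.00
G1 X12.75 Y13.30
G1 X11.25 Y13.30
G1 X10.50 Y12.00
G1 X11.25 Y10.70
G1 X12.75 Y10.70
G1 X13.50 Y12.00
M2 ; end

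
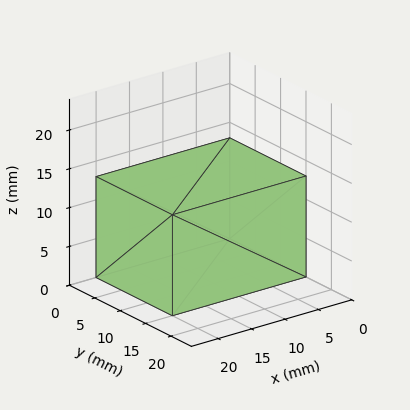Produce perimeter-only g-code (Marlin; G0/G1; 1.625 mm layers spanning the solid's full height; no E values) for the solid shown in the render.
Reading the render: the shape is a rectangular box, roughly 20 × 15 mm footprint and 13 mm tall (dimensions read to the nearest mm from the axis ticks). For the g-code, the solid's height is divided into equal slices at the stated Δz and each level perimeter traced with G1 moves after a G0 lift.

; perimeter-only toolpath
G21 ; units = mm
G90 ; absolute positioning
G28 ; home
; layer 1
G0 Z1.625
G0 X0.000 Y0.000
G1 X20.000 Y0.000
G1 X20.000 Y15.000
G1 X0.000 Y15.000
G1 X0.000 Y0.000
; layer 2
G0 Z3.250
G0 X0.000 Y0.000
G1 X20.000 Y0.000
G1 X20.000 Y15.000
G1 X0.000 Y15.000
G1 X0.000 Y0.000
; layer 3
G0 Z4.875
G0 X0.000 Y0.000
G1 X20.000 Y0.000
G1 X20.000 Y15.000
G1 X0.000 Y15.000
G1 X0.000 Y0.000
; layer 4
G0 Z6.500
G0 X0.000 Y0.000
G1 X20.000 Y0.000
G1 X20.000 Y15.000
G1 X0.000 Y15.000
G1 X0.000 Y0.000
; layer 5
G0 Z8.125
G0 X0.000 Y0.000
G1 X20.000 Y0.000
G1 X20.000 Y15.000
G1 X0.000 Y15.000
G1 X0.000 Y0.000
; layer 6
G0 Z9.750
G0 X0.000 Y0.000
G1 X20.000 Y0.000
G1 X20.000 Y15.000
G1 X0.000 Y15.000
G1 X0.000 Y0.000
; layer 7
G0 Z11.375
G0 X0.000 Y0.000
G1 X20.000 Y0.000
G1 X20.000 Y15.000
G1 X0.000 Y15.000
G1 X0.000 Y0.000
; layer 8
G0 Z13.000
G0 X0.000 Y0.000
G1 X20.000 Y0.000
G1 X20.000 Y15.000
G1 X0.000 Y15.000
G1 X0.000 Y0.000
M2 ; end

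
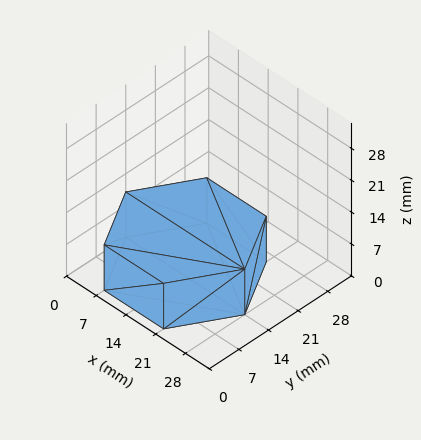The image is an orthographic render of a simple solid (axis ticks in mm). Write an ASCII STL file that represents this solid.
Reading the render: the shape is a regular 6-sided prism (a cylinder approximated with 6 flat sides), circumscribed radius ≈ 14 mm, height ≈ 10 mm (dimensions read to the nearest mm from the axis ticks). For the STL, each face is triangulated and given an outward normal.

solid part
  facet normal 0.0000 0.0000 -1.0000
    outer loop
      vertex 7.00 26.12 0.00
      vertex 21.00 26.12 0.00
      vertex 28.00 14.00 0.00
    endloop
  endfacet
  facet normal 0.0000 0.0000 -1.0000
    outer loop
      vertex 0.00 14.00 0.00
      vertex 7.00 26.12 0.00
      vertex 28.00 14.00 0.00
    endloop
  endfacet
  facet normal 0.0000 0.0000 -1.0000
    outer loop
      vertex 7.00 1.88 0.00
      vertex 0.00 14.00 0.00
      vertex 28.00 14.00 0.00
    endloop
  endfacet
  facet normal 0.0000 0.0000 -1.0000
    outer loop
      vertex 21.00 1.88 0.00
      vertex 7.00 1.88 0.00
      vertex 28.00 14.00 0.00
    endloop
  endfacet
  facet normal 0.0000 0.0000 1.0000
    outer loop
      vertex 28.00 14.00 10.00
      vertex 21.00 26.12 10.00
      vertex 7.00 26.12 10.00
    endloop
  endfacet
  facet normal 0.0000 0.0000 1.0000
    outer loop
      vertex 28.00 14.00 10.00
      vertex 7.00 26.12 10.00
      vertex 0.00 14.00 10.00
    endloop
  endfacet
  facet normal 0.0000 0.0000 1.0000
    outer loop
      vertex 28.00 14.00 10.00
      vertex 0.00 14.00 10.00
      vertex 7.00 1.88 10.00
    endloop
  endfacet
  facet normal 0.0000 0.0000 1.0000
    outer loop
      vertex 28.00 14.00 10.00
      vertex 7.00 1.88 10.00
      vertex 21.00 1.88 10.00
    endloop
  endfacet
  facet normal 0.8659 0.5001 0.0000
    outer loop
      vertex 28.00 14.00 0.00
      vertex 21.00 26.12 0.00
      vertex 21.00 26.12 10.00
    endloop
  endfacet
  facet normal 0.8659 0.5001 0.0000
    outer loop
      vertex 28.00 14.00 0.00
      vertex 21.00 26.12 10.00
      vertex 28.00 14.00 10.00
    endloop
  endfacet
  facet normal 0.0000 1.0000 0.0000
    outer loop
      vertex 21.00 26.12 0.00
      vertex 7.00 26.12 0.00
      vertex 7.00 26.12 10.00
    endloop
  endfacet
  facet normal 0.0000 1.0000 0.0000
    outer loop
      vertex 21.00 26.12 0.00
      vertex 7.00 26.12 10.00
      vertex 21.00 26.12 10.00
    endloop
  endfacet
  facet normal -0.8659 0.5001 0.0000
    outer loop
      vertex 7.00 26.12 0.00
      vertex 0.00 14.00 0.00
      vertex 0.00 14.00 10.00
    endloop
  endfacet
  facet normal -0.8659 0.5001 0.0000
    outer loop
      vertex 7.00 26.12 0.00
      vertex 0.00 14.00 10.00
      vertex 7.00 26.12 10.00
    endloop
  endfacet
  facet normal -0.8659 -0.5001 0.0000
    outer loop
      vertex 0.00 14.00 0.00
      vertex 7.00 1.88 0.00
      vertex 7.00 1.88 10.00
    endloop
  endfacet
  facet normal -0.8659 -0.5001 0.0000
    outer loop
      vertex 0.00 14.00 0.00
      vertex 7.00 1.88 10.00
      vertex 0.00 14.00 10.00
    endloop
  endfacet
  facet normal 0.0000 -1.0000 0.0000
    outer loop
      vertex 7.00 1.88 0.00
      vertex 21.00 1.88 0.00
      vertex 21.00 1.88 10.00
    endloop
  endfacet
  facet normal 0.0000 -1.0000 0.0000
    outer loop
      vertex 7.00 1.88 0.00
      vertex 21.00 1.88 10.00
      vertex 7.00 1.88 10.00
    endloop
  endfacet
  facet normal 0.8659 -0.5001 0.0000
    outer loop
      vertex 21.00 1.88 0.00
      vertex 28.00 14.00 0.00
      vertex 28.00 14.00 10.00
    endloop
  endfacet
  facet normal 0.8659 -0.5001 0.0000
    outer loop
      vertex 21.00 1.88 0.00
      vertex 28.00 14.00 10.00
      vertex 21.00 1.88 10.00
    endloop
  endfacet
endsolid part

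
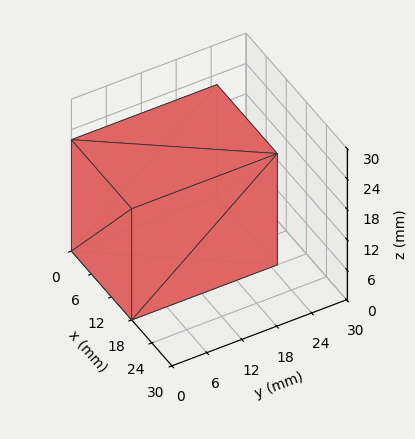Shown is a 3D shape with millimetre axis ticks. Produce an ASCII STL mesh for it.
Reading the render: the shape is a rectangular box, roughly 18 × 25 mm footprint and 22 mm tall (dimensions read to the nearest mm from the axis ticks). For the STL, each face is triangulated and given an outward normal.

solid part
  facet normal 0.0000 0.0000 -1.0000
    outer loop
      vertex 18.0 25.0 0.0
      vertex 18.0 0.0 0.0
      vertex 0.0 0.0 0.0
    endloop
  endfacet
  facet normal 0.0000 0.0000 -1.0000
    outer loop
      vertex 0.0 25.0 0.0
      vertex 18.0 25.0 0.0
      vertex 0.0 0.0 0.0
    endloop
  endfacet
  facet normal 0.0000 0.0000 1.0000
    outer loop
      vertex 0.0 0.0 22.0
      vertex 18.0 0.0 22.0
      vertex 18.0 25.0 22.0
    endloop
  endfacet
  facet normal 0.0000 0.0000 1.0000
    outer loop
      vertex 0.0 0.0 22.0
      vertex 18.0 25.0 22.0
      vertex 0.0 25.0 22.0
    endloop
  endfacet
  facet normal 0.0000 -1.0000 0.0000
    outer loop
      vertex 0.0 0.0 0.0
      vertex 18.0 0.0 0.0
      vertex 18.0 0.0 22.0
    endloop
  endfacet
  facet normal 0.0000 -1.0000 0.0000
    outer loop
      vertex 0.0 0.0 0.0
      vertex 18.0 0.0 22.0
      vertex 0.0 0.0 22.0
    endloop
  endfacet
  facet normal 0.0000 1.0000 0.0000
    outer loop
      vertex 18.0 25.0 22.0
      vertex 18.0 25.0 0.0
      vertex 0.0 25.0 0.0
    endloop
  endfacet
  facet normal 0.0000 1.0000 0.0000
    outer loop
      vertex 0.0 25.0 22.0
      vertex 18.0 25.0 22.0
      vertex 0.0 25.0 0.0
    endloop
  endfacet
  facet normal -1.0000 0.0000 0.0000
    outer loop
      vertex 0.0 25.0 22.0
      vertex 0.0 25.0 0.0
      vertex 0.0 0.0 0.0
    endloop
  endfacet
  facet normal -1.0000 0.0000 0.0000
    outer loop
      vertex 0.0 0.0 22.0
      vertex 0.0 25.0 22.0
      vertex 0.0 0.0 0.0
    endloop
  endfacet
  facet normal 1.0000 0.0000 0.0000
    outer loop
      vertex 18.0 0.0 0.0
      vertex 18.0 25.0 0.0
      vertex 18.0 25.0 22.0
    endloop
  endfacet
  facet normal 1.0000 0.0000 0.0000
    outer loop
      vertex 18.0 0.0 0.0
      vertex 18.0 25.0 22.0
      vertex 18.0 0.0 22.0
    endloop
  endfacet
endsolid part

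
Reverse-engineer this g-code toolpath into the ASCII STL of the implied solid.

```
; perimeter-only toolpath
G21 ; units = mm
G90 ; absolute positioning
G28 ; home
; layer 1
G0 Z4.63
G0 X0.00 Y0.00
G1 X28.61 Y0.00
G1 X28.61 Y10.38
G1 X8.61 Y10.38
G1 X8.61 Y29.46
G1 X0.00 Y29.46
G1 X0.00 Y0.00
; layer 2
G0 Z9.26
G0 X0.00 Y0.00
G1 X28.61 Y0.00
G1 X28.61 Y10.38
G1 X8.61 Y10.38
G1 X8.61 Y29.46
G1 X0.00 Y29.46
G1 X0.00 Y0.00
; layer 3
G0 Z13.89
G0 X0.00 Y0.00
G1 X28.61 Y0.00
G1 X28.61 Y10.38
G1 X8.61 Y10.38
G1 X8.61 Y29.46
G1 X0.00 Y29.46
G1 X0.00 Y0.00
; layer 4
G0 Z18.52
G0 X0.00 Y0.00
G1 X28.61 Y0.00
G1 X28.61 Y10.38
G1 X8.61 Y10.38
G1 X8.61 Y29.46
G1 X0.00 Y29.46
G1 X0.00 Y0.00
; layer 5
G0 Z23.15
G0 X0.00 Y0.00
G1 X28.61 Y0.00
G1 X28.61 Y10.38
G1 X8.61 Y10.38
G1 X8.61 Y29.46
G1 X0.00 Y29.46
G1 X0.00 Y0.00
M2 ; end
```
solid part
  facet normal 0.0000 0.0000 -1.0000
    outer loop
      vertex 28.61 10.38 0.00
      vertex 28.61 0.00 0.00
      vertex 0.00 0.00 0.00
    endloop
  endfacet
  facet normal 0.0000 0.0000 -1.0000
    outer loop
      vertex 8.61 10.38 0.00
      vertex 28.61 10.38 0.00
      vertex 0.00 0.00 0.00
    endloop
  endfacet
  facet normal 0.0000 0.0000 -1.0000
    outer loop
      vertex 8.61 29.46 0.00
      vertex 8.61 10.38 0.00
      vertex 0.00 0.00 0.00
    endloop
  endfacet
  facet normal 0.0000 0.0000 -1.0000
    outer loop
      vertex 0.00 29.46 0.00
      vertex 8.61 29.46 0.00
      vertex 0.00 0.00 0.00
    endloop
  endfacet
  facet normal 0.0000 0.0000 1.0000
    outer loop
      vertex 0.00 0.00 23.15
      vertex 28.61 0.00 23.15
      vertex 28.61 10.38 23.15
    endloop
  endfacet
  facet normal 0.0000 0.0000 1.0000
    outer loop
      vertex 0.00 0.00 23.15
      vertex 28.61 10.38 23.15
      vertex 8.61 10.38 23.15
    endloop
  endfacet
  facet normal 0.0000 0.0000 1.0000
    outer loop
      vertex 0.00 0.00 23.15
      vertex 8.61 10.38 23.15
      vertex 8.61 29.46 23.15
    endloop
  endfacet
  facet normal 0.0000 0.0000 1.0000
    outer loop
      vertex 0.00 0.00 23.15
      vertex 8.61 29.46 23.15
      vertex 0.00 29.46 23.15
    endloop
  endfacet
  facet normal 0.0000 -1.0000 0.0000
    outer loop
      vertex 0.00 0.00 0.00
      vertex 28.61 0.00 0.00
      vertex 28.61 0.00 23.15
    endloop
  endfacet
  facet normal 0.0000 -1.0000 0.0000
    outer loop
      vertex 0.00 0.00 0.00
      vertex 28.61 0.00 23.15
      vertex 0.00 0.00 23.15
    endloop
  endfacet
  facet normal 1.0000 0.0000 0.0000
    outer loop
      vertex 28.61 0.00 0.00
      vertex 28.61 10.38 0.00
      vertex 28.61 10.38 23.15
    endloop
  endfacet
  facet normal 1.0000 0.0000 0.0000
    outer loop
      vertex 28.61 0.00 0.00
      vertex 28.61 10.38 23.15
      vertex 28.61 0.00 23.15
    endloop
  endfacet
  facet normal 0.0000 1.0000 0.0000
    outer loop
      vertex 28.61 10.38 0.00
      vertex 8.61 10.38 0.00
      vertex 8.61 10.38 23.15
    endloop
  endfacet
  facet normal 0.0000 1.0000 0.0000
    outer loop
      vertex 28.61 10.38 0.00
      vertex 8.61 10.38 23.15
      vertex 28.61 10.38 23.15
    endloop
  endfacet
  facet normal 1.0000 0.0000 0.0000
    outer loop
      vertex 8.61 10.38 0.00
      vertex 8.61 29.46 0.00
      vertex 8.61 29.46 23.15
    endloop
  endfacet
  facet normal 1.0000 0.0000 0.0000
    outer loop
      vertex 8.61 10.38 0.00
      vertex 8.61 29.46 23.15
      vertex 8.61 10.38 23.15
    endloop
  endfacet
  facet normal 0.0000 1.0000 0.0000
    outer loop
      vertex 8.61 29.46 0.00
      vertex 0.00 29.46 0.00
      vertex 0.00 29.46 23.15
    endloop
  endfacet
  facet normal 0.0000 1.0000 0.0000
    outer loop
      vertex 8.61 29.46 0.00
      vertex 0.00 29.46 23.15
      vertex 8.61 29.46 23.15
    endloop
  endfacet
  facet normal -1.0000 0.0000 0.0000
    outer loop
      vertex 0.00 29.46 0.00
      vertex 0.00 0.00 0.00
      vertex 0.00 0.00 23.15
    endloop
  endfacet
  facet normal -1.0000 0.0000 0.0000
    outer loop
      vertex 0.00 29.46 0.00
      vertex 0.00 0.00 23.15
      vertex 0.00 29.46 23.15
    endloop
  endfacet
endsolid part

The G0 Z moves step by Δz≈4.63 mm. Every layer's G1 loop is the same polygon, so the solid is a straight extrusion of it from z=0 to z≈23.1. Closing with flat bottom and top caps and triangulating gives 20 facets — an L-shaped prism: outer 28.6 × 29.5 mm, arm thicknesses ≈ 10.4 mm (horizontal) and 8.61 mm (vertical), extruded 23.1 mm in z.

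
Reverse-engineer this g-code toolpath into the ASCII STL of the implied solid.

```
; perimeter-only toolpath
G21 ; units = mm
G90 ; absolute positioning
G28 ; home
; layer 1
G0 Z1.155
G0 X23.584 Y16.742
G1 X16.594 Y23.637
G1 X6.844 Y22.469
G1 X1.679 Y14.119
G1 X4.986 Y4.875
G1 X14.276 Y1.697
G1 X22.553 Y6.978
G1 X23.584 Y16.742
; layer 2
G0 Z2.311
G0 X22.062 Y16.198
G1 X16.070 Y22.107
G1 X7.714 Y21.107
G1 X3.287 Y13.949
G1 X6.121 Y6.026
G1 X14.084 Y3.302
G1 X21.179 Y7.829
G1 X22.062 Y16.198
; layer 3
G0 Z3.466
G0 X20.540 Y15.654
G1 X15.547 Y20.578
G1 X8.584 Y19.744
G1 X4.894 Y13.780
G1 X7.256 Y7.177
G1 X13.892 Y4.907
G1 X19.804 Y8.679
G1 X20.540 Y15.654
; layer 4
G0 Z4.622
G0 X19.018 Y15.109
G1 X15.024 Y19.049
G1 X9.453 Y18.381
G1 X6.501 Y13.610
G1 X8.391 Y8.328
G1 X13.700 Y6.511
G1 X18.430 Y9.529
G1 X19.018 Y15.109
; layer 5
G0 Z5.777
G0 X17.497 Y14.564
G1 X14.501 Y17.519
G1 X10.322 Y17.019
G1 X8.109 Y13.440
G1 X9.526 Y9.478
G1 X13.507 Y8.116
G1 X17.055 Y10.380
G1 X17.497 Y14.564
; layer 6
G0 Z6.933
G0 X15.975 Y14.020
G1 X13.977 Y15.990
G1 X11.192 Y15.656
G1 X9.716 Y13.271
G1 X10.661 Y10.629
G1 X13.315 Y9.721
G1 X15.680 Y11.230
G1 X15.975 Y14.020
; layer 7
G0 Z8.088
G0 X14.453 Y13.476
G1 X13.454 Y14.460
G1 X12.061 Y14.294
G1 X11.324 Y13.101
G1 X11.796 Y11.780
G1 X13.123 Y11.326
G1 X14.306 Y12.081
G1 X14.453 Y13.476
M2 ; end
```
solid part
  facet normal 0.0000 0.0000 -1.0000
    outer loop
      vertex 5.975 23.832 0.000
      vertex 17.117 25.166 0.000
      vertex 25.106 17.287 0.000
    endloop
  endfacet
  facet normal 0.0000 0.0000 -1.0000
    outer loop
      vertex 0.072 14.289 0.000
      vertex 5.975 23.832 0.000
      vertex 25.106 17.287 0.000
    endloop
  endfacet
  facet normal 0.0000 0.0000 -1.0000
    outer loop
      vertex 3.851 3.724 0.000
      vertex 0.072 14.289 0.000
      vertex 25.106 17.287 0.000
    endloop
  endfacet
  facet normal 0.0000 0.0000 -1.0000
    outer loop
      vertex 14.468 0.092 0.000
      vertex 3.851 3.724 0.000
      vertex 25.106 17.287 0.000
    endloop
  endfacet
  facet normal 0.0000 0.0000 -1.0000
    outer loop
      vertex 23.928 6.128 0.000
      vertex 14.468 0.092 0.000
      vertex 25.106 17.287 0.000
    endloop
  endfacet
  facet normal 0.4364 0.4425 0.7834
    outer loop
      vertex 25.106 17.287 0.000
      vertex 17.117 25.166 0.000
      vertex 12.931 12.931 9.244
    endloop
  endfacet
  facet normal -0.0739 0.6171 0.7834
    outer loop
      vertex 17.117 25.166 0.000
      vertex 5.975 23.832 0.000
      vertex 12.931 12.931 9.244
    endloop
  endfacet
  facet normal -0.5286 0.3270 0.7834
    outer loop
      vertex 5.975 23.832 0.000
      vertex 0.072 14.289 0.000
      vertex 12.931 12.931 9.244
    endloop
  endfacet
  facet normal -0.5852 -0.2093 0.7834
    outer loop
      vertex 0.072 14.289 0.000
      vertex 3.851 3.724 0.000
      vertex 12.931 12.931 9.244
    endloop
  endfacet
  facet normal -0.2012 -0.5881 0.7834
    outer loop
      vertex 3.851 3.724 0.000
      vertex 14.468 0.092 0.000
      vertex 12.931 12.931 9.244
    endloop
  endfacet
  facet normal 0.3343 -0.5240 0.7834
    outer loop
      vertex 14.468 0.092 0.000
      vertex 23.928 6.128 0.000
      vertex 12.931 12.931 9.244
    endloop
  endfacet
  facet normal 0.6181 -0.0653 0.7834
    outer loop
      vertex 23.928 6.128 0.000
      vertex 25.106 17.287 0.000
      vertex 12.931 12.931 9.244
    endloop
  endfacet
endsolid part

The G0 Z moves step by Δz≈1.155 mm. The G1 loops shrink linearly with z, so the solid tapers from its base footprint up to z≈9.24. Closing with a flat bottom cap and the tapered top and triangulating gives 12 facets — a regular 7-sided pyramid, base circumscribed radius ≈ 12.9 mm, apex at z ≈ 9.24 mm.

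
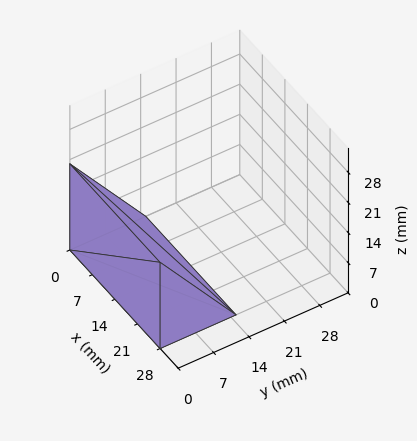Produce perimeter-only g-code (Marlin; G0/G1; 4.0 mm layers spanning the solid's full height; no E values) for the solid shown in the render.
Reading the render: the shape is a wedge (ramp): 28 × 15 mm base, rising to 20 mm along the y=0 edge and sloping linearly to z=0 at y=15 (dimensions read to the nearest mm from the axis ticks). For the g-code, the solid's height is divided into equal slices at the stated Δz and each level perimeter traced with G1 moves after a G0 lift.

; perimeter-only toolpath
G21 ; units = mm
G90 ; absolute positioning
G28 ; home
; layer 1
G0 Z4.0
G0 X0.0 Y0.0
G1 X28.0 Y0.0
G1 X28.0 Y12.0
G1 X0.0 Y12.0
G1 X0.0 Y0.0
; layer 2
G0 Z8.0
G0 X0.0 Y0.0
G1 X28.0 Y0.0
G1 X28.0 Y9.0
G1 X0.0 Y9.0
G1 X0.0 Y0.0
; layer 3
G0 Z12.0
G0 X0.0 Y0.0
G1 X28.0 Y0.0
G1 X28.0 Y6.0
G1 X0.0 Y6.0
G1 X0.0 Y0.0
; layer 4
G0 Z16.0
G0 X0.0 Y0.0
G1 X28.0 Y0.0
G1 X28.0 Y3.0
G1 X0.0 Y3.0
G1 X0.0 Y0.0
M2 ; end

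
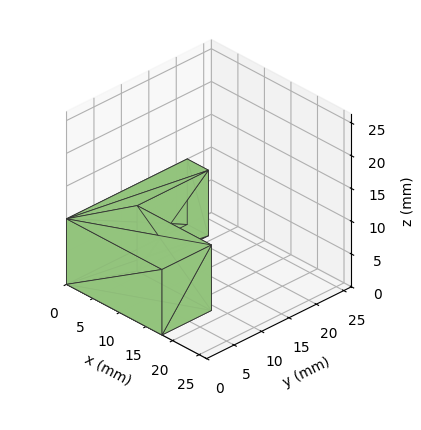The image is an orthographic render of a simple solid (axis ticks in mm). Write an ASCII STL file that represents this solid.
Reading the render: the shape is an L-shaped prism: outer 18 × 22 mm, arm thicknesses ≈ 9 mm (horizontal) and 4 mm (vertical), extruded 10 mm in z (dimensions read to the nearest mm from the axis ticks). For the STL, each face is triangulated and given an outward normal.

solid part
  facet normal 0.0000 0.0000 -1.0000
    outer loop
      vertex 18.0 9.0 0.0
      vertex 18.0 0.0 0.0
      vertex 0.0 0.0 0.0
    endloop
  endfacet
  facet normal 0.0000 0.0000 -1.0000
    outer loop
      vertex 4.0 9.0 0.0
      vertex 18.0 9.0 0.0
      vertex 0.0 0.0 0.0
    endloop
  endfacet
  facet normal 0.0000 0.0000 -1.0000
    outer loop
      vertex 4.0 22.0 0.0
      vertex 4.0 9.0 0.0
      vertex 0.0 0.0 0.0
    endloop
  endfacet
  facet normal 0.0000 0.0000 -1.0000
    outer loop
      vertex 0.0 22.0 0.0
      vertex 4.0 22.0 0.0
      vertex 0.0 0.0 0.0
    endloop
  endfacet
  facet normal 0.0000 0.0000 1.0000
    outer loop
      vertex 0.0 0.0 10.0
      vertex 18.0 0.0 10.0
      vertex 18.0 9.0 10.0
    endloop
  endfacet
  facet normal 0.0000 0.0000 1.0000
    outer loop
      vertex 0.0 0.0 10.0
      vertex 18.0 9.0 10.0
      vertex 4.0 9.0 10.0
    endloop
  endfacet
  facet normal 0.0000 0.0000 1.0000
    outer loop
      vertex 0.0 0.0 10.0
      vertex 4.0 9.0 10.0
      vertex 4.0 22.0 10.0
    endloop
  endfacet
  facet normal 0.0000 0.0000 1.0000
    outer loop
      vertex 0.0 0.0 10.0
      vertex 4.0 22.0 10.0
      vertex 0.0 22.0 10.0
    endloop
  endfacet
  facet normal 0.0000 -1.0000 0.0000
    outer loop
      vertex 0.0 0.0 0.0
      vertex 18.0 0.0 0.0
      vertex 18.0 0.0 10.0
    endloop
  endfacet
  facet normal 0.0000 -1.0000 0.0000
    outer loop
      vertex 0.0 0.0 0.0
      vertex 18.0 0.0 10.0
      vertex 0.0 0.0 10.0
    endloop
  endfacet
  facet normal 1.0000 0.0000 0.0000
    outer loop
      vertex 18.0 0.0 0.0
      vertex 18.0 9.0 0.0
      vertex 18.0 9.0 10.0
    endloop
  endfacet
  facet normal 1.0000 0.0000 0.0000
    outer loop
      vertex 18.0 0.0 0.0
      vertex 18.0 9.0 10.0
      vertex 18.0 0.0 10.0
    endloop
  endfacet
  facet normal 0.0000 1.0000 0.0000
    outer loop
      vertex 18.0 9.0 0.0
      vertex 4.0 9.0 0.0
      vertex 4.0 9.0 10.0
    endloop
  endfacet
  facet normal 0.0000 1.0000 0.0000
    outer loop
      vertex 18.0 9.0 0.0
      vertex 4.0 9.0 10.0
      vertex 18.0 9.0 10.0
    endloop
  endfacet
  facet normal 1.0000 0.0000 0.0000
    outer loop
      vertex 4.0 9.0 0.0
      vertex 4.0 22.0 0.0
      vertex 4.0 22.0 10.0
    endloop
  endfacet
  facet normal 1.0000 0.0000 0.0000
    outer loop
      vertex 4.0 9.0 0.0
      vertex 4.0 22.0 10.0
      vertex 4.0 9.0 10.0
    endloop
  endfacet
  facet normal 0.0000 1.0000 0.0000
    outer loop
      vertex 4.0 22.0 0.0
      vertex 0.0 22.0 0.0
      vertex 0.0 22.0 10.0
    endloop
  endfacet
  facet normal 0.0000 1.0000 0.0000
    outer loop
      vertex 4.0 22.0 0.0
      vertex 0.0 22.0 10.0
      vertex 4.0 22.0 10.0
    endloop
  endfacet
  facet normal -1.0000 0.0000 0.0000
    outer loop
      vertex 0.0 22.0 0.0
      vertex 0.0 0.0 0.0
      vertex 0.0 0.0 10.0
    endloop
  endfacet
  facet normal -1.0000 0.0000 0.0000
    outer loop
      vertex 0.0 22.0 0.0
      vertex 0.0 0.0 10.0
      vertex 0.0 22.0 10.0
    endloop
  endfacet
endsolid part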